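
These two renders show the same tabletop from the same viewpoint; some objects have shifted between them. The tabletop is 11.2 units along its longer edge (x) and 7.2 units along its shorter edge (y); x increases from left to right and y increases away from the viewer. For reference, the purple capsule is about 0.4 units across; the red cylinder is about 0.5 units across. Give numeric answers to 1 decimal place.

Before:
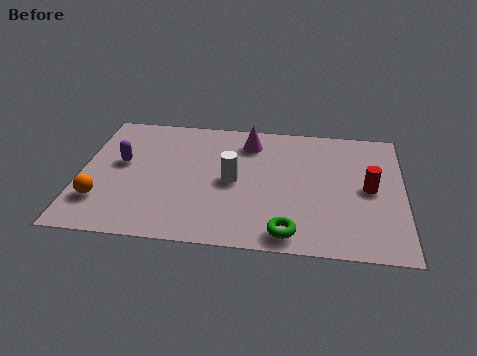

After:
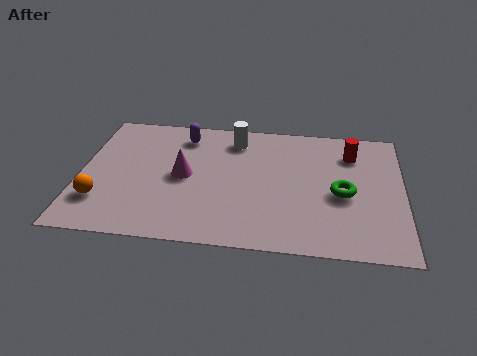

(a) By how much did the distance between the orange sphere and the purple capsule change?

+2.5

The distance was about 2.3 in the first image and 4.8 in the second, so they moved 2.5 units further apart.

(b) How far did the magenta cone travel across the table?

3.1

The magenta cone was near (5.8, 5.8) before and (3.6, 3.6) after, so it travelled √(2.2² + 2.2²) ≈ 3.1 units.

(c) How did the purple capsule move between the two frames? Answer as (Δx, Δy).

(2.1, 1.8)

From the two frames, the purple capsule sits at roughly (1.4, 4.1) before and (3.5, 5.9) after.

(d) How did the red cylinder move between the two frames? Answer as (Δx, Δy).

(-0.6, 1.9)

The red cylinder was at about (10.0, 3.6) and moved to about (9.4, 5.5).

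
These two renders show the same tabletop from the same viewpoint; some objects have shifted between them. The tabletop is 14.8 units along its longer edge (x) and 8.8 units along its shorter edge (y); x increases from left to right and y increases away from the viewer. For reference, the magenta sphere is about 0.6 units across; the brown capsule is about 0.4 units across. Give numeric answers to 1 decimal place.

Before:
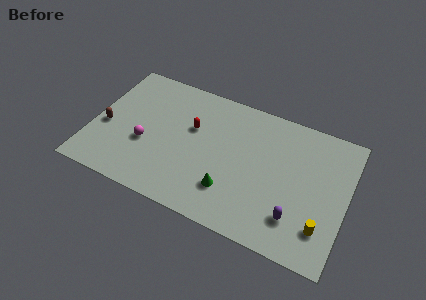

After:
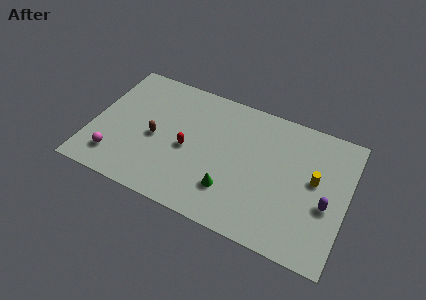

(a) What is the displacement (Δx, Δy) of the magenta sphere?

(-1.6, -1.6)

From the two frames, the magenta sphere sits at roughly (3.2, 3.4) before and (1.6, 1.8) after.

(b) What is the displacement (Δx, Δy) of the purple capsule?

(1.6, 1.5)

The purple capsule was at about (12.1, 2.1) and moved to about (13.7, 3.6).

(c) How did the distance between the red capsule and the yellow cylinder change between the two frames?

-1.2

The distance was about 8.6 in the first image and 7.4 in the second, so they moved 1.2 units closer together.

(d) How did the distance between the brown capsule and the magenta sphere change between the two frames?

+0.6

The distance was about 2.4 in the first image and 3.0 in the second, so they moved 0.6 units further apart.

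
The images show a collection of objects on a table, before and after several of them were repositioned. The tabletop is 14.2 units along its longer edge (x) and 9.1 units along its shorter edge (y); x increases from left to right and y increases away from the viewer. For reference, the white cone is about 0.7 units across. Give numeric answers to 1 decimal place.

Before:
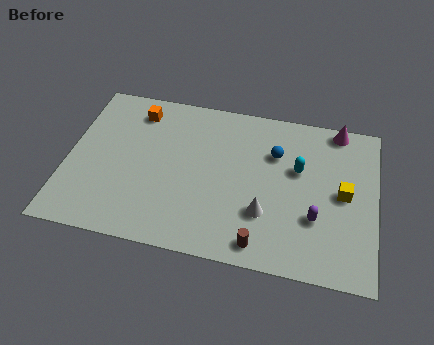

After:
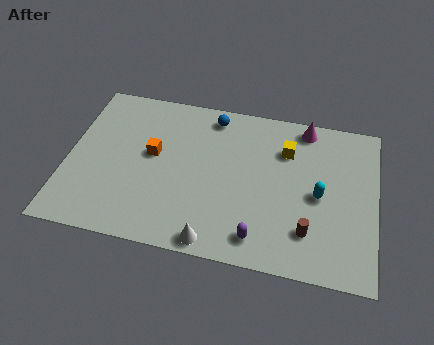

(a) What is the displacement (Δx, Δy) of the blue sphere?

(-3.0, 1.6)

The blue sphere was at about (9.5, 6.3) and moved to about (6.5, 7.9).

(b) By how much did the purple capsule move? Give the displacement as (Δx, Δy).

(-2.5, -1.6)

The purple capsule was at about (11.5, 3.0) and moved to about (9.0, 1.4).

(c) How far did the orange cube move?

2.6

The orange cube moved from about (3.0, 7.5) to (3.9, 5.1), a distance of √(0.9² + 2.4²) ≈ 2.6.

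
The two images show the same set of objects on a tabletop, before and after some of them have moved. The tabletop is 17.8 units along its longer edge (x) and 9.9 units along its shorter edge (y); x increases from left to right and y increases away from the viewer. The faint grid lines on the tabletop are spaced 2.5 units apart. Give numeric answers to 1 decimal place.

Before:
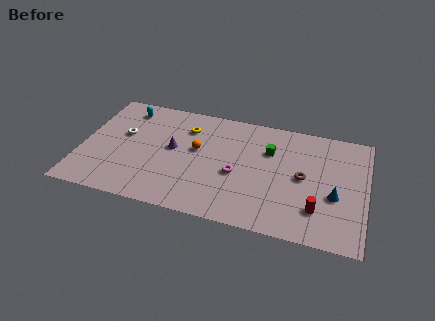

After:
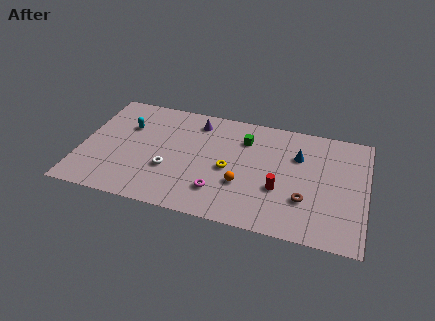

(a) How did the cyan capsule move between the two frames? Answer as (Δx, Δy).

(0.2, -1.6)

The cyan capsule started near (2.5, 8.3) and ended near (2.7, 6.7).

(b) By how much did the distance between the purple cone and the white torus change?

+1.7

The distance was about 3.2 in the first image and 4.9 in the second, so they moved 1.7 units further apart.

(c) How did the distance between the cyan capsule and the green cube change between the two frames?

-1.9

The distance was about 9.3 in the first image and 7.4 in the second, so they moved 1.9 units closer together.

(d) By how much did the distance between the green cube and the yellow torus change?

-2.3

Before: roughly 5.3 units apart; after: 3.0. That's 2.3 units closer together.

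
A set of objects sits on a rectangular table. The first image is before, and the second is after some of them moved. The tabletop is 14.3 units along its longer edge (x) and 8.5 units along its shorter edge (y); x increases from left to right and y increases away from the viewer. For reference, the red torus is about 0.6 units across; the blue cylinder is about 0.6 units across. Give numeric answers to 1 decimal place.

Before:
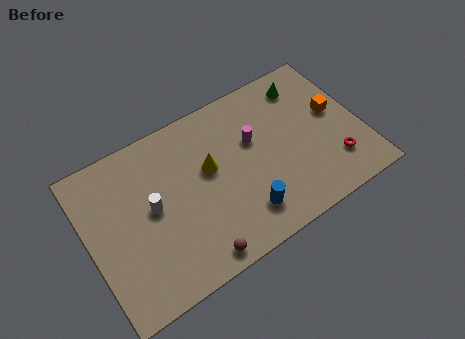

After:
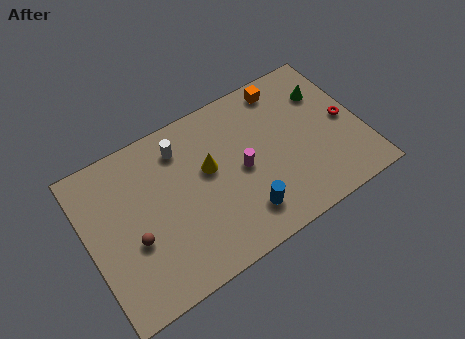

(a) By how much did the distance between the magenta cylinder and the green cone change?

+1.7

Before: roughly 3.5 units apart; after: 5.2. That's 1.7 units further apart.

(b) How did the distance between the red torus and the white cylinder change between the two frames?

-0.9

The distance was about 9.6 in the first image and 8.7 in the second, so they moved 0.9 units closer together.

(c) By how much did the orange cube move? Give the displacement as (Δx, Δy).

(-2.3, 2.6)

From the two frames, the orange cube sits at roughly (13.1, 4.8) before and (10.8, 7.4) after.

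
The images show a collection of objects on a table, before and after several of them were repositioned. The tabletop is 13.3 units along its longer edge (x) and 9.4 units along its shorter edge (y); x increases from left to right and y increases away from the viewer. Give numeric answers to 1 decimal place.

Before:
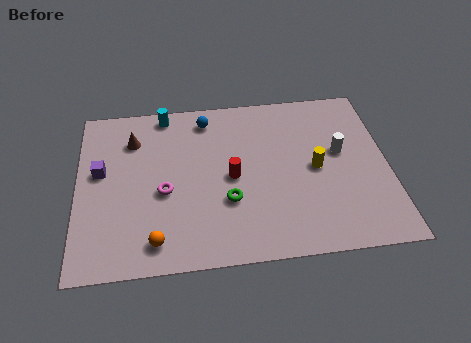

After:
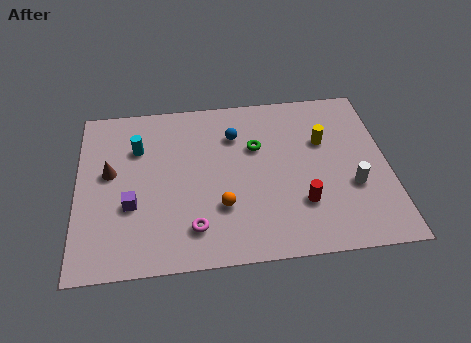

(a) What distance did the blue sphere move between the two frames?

1.6

From (5.6, 8.0) to (6.8, 6.9), the blue sphere covered √(1.2² + 1.1²) ≈ 1.6 units.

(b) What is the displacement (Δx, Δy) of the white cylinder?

(0.4, -2.0)

The white cylinder was at about (11.3, 5.4) and moved to about (11.7, 3.4).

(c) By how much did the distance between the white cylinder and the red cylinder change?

-2.5

Before: roughly 4.8 units apart; after: 2.3. That's 2.5 units closer together.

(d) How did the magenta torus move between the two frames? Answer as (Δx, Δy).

(1.2, -2.1)

From the two frames, the magenta torus sits at roughly (3.7, 4.0) before and (4.9, 1.9) after.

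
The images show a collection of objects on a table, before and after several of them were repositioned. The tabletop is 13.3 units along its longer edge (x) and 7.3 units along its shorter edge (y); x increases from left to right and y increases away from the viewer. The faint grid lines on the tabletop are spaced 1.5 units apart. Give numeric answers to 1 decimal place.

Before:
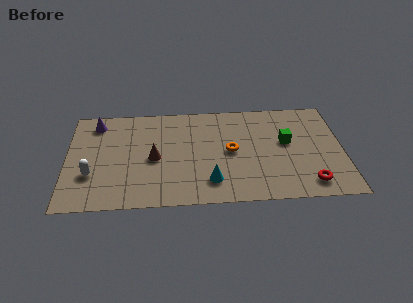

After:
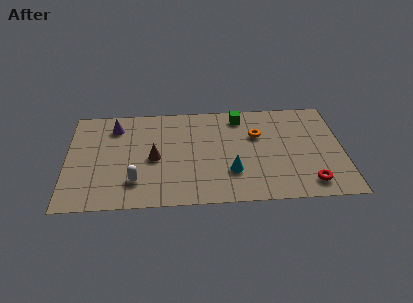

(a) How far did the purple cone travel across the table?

0.9

The purple cone was near (1.4, 6.1) before and (2.3, 5.8) after, so it travelled √(0.9² + 0.3²) ≈ 0.9 units.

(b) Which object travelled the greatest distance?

the green cube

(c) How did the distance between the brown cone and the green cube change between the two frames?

-1.4

Before: roughly 6.4 units apart; after: 5.0. That's 1.4 units closer together.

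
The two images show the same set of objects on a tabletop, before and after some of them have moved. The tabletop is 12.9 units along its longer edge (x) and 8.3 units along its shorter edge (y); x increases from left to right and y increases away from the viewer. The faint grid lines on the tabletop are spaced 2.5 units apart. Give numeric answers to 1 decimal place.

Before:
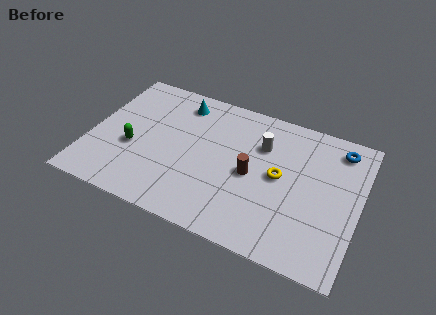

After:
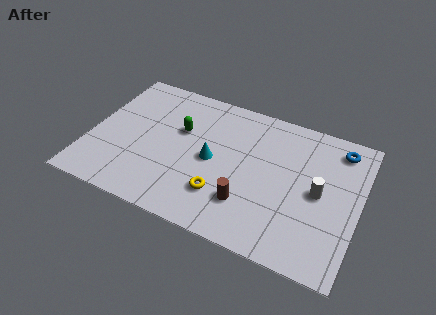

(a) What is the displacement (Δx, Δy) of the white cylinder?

(2.9, -1.7)

From the two frames, the white cylinder sits at roughly (8.1, 5.8) before and (11.0, 4.1) after.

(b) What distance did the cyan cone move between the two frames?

3.5

The cyan cone moved from about (4.0, 6.9) to (5.9, 4.0), a distance of √(1.9² + 2.9²) ≈ 3.5.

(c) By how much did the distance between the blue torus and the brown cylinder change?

+1.2

The distance was about 5.0 in the first image and 6.2 in the second, so they moved 1.2 units further apart.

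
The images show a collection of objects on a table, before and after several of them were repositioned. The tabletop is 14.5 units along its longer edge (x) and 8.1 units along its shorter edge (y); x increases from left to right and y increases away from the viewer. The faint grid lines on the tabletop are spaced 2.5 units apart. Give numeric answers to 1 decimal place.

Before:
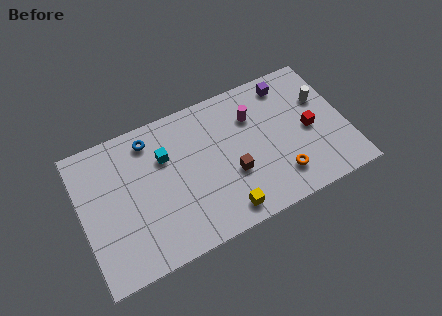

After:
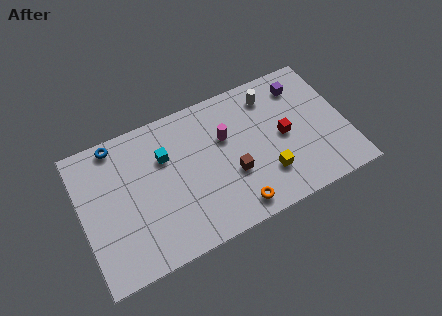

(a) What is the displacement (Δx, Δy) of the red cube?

(-1.4, 0.2)

The red cube was at about (12.5, 3.8) and moved to about (11.1, 4.0).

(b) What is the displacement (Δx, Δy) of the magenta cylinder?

(-1.6, -0.6)

The magenta cylinder was at about (9.6, 5.8) and moved to about (8.0, 5.2).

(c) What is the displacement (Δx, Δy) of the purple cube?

(0.7, -0.4)

From the two frames, the purple cube sits at roughly (11.7, 6.9) before and (12.4, 6.5) after.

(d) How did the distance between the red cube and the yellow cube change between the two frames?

-3.6

They were about 5.8 units apart before and 2.2 after — 3.6 units closer together.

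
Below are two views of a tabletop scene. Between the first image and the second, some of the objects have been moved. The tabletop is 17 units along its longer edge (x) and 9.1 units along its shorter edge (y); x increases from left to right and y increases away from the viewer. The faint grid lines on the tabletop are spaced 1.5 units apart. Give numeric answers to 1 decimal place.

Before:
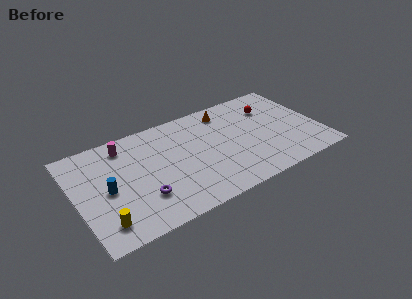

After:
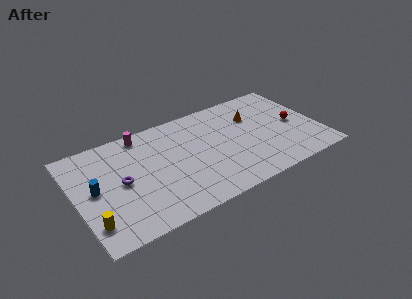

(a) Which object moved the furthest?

the red sphere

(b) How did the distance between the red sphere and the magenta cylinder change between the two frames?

+0.7

They were about 10.3 units apart before and 11.0 after — 0.7 units further apart.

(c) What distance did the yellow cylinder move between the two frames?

0.8

The yellow cylinder was near (1.5, 1.7) before and (0.8, 2.0) after, so it travelled √(0.7² + 0.3²) ≈ 0.8 units.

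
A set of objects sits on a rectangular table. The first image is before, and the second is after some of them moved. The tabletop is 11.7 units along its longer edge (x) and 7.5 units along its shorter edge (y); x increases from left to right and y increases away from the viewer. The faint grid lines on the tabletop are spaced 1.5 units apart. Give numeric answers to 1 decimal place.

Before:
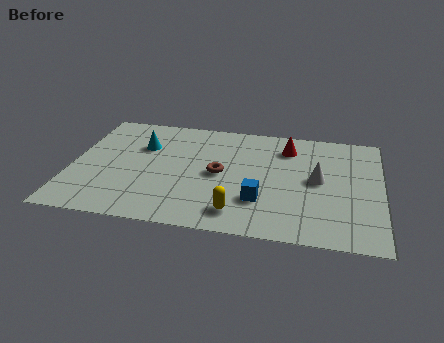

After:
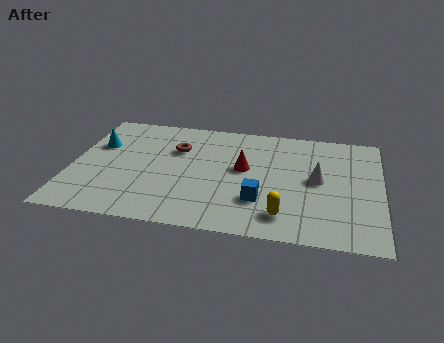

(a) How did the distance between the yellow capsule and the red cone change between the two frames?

-1.7

The distance was about 4.9 in the first image and 3.2 in the second, so they moved 1.7 units closer together.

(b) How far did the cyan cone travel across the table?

1.7

The cyan cone was near (2.6, 5.1) before and (0.9, 4.9) after, so it travelled √(1.7² + 0.2²) ≈ 1.7 units.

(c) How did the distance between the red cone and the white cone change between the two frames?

+0.5

Before: roughly 2.3 units apart; after: 2.8. That's 0.5 units further apart.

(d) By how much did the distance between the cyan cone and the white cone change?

+1.7

They were about 6.8 units apart before and 8.5 after — 1.7 units further apart.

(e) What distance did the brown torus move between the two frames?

2.2

The brown torus moved from about (5.6, 3.7) to (3.9, 5.1), a distance of √(1.7² + 1.4²) ≈ 2.2.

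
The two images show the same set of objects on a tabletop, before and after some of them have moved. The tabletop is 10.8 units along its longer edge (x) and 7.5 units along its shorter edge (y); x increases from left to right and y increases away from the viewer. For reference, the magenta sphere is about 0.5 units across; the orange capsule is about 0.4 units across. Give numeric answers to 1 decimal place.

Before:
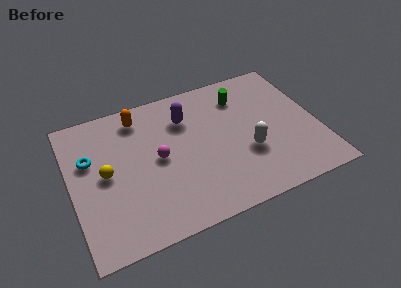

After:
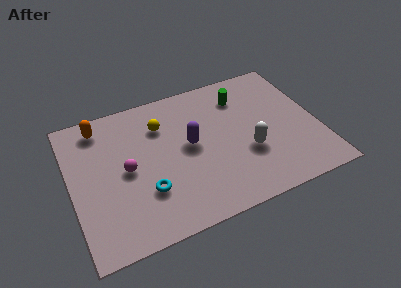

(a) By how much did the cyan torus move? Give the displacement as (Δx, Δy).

(2.2, -2.5)

The cyan torus started near (0.9, 4.8) and ended near (3.1, 2.3).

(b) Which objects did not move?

the white capsule and the green cylinder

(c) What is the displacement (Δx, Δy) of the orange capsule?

(-1.7, 0.1)

From the two frames, the orange capsule sits at roughly (3.2, 6.3) before and (1.5, 6.4) after.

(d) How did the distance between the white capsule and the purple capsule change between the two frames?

-1.0

They were about 3.7 units apart before and 2.7 after — 1.0 units closer together.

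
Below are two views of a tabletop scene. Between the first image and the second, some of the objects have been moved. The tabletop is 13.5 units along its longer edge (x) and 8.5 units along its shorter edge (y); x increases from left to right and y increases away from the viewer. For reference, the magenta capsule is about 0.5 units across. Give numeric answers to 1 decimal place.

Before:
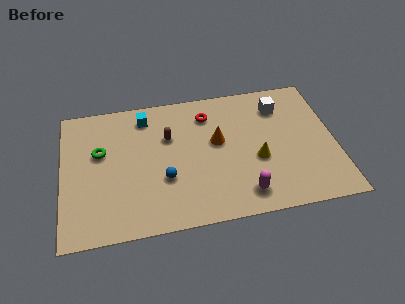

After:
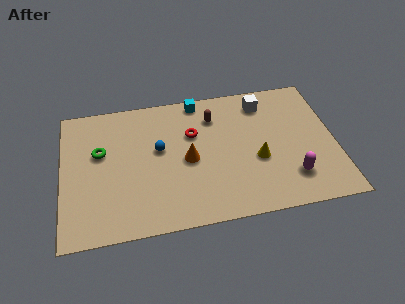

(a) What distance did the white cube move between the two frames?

0.9

The white cube moved from about (10.9, 6.6) to (10.1, 7.0), a distance of √(0.8² + 0.4²) ≈ 0.9.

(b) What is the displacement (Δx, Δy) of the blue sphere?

(-0.2, 1.9)

From the two frames, the blue sphere sits at roughly (5.0, 3.0) before and (4.8, 4.9) after.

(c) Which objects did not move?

the green torus and the yellow cone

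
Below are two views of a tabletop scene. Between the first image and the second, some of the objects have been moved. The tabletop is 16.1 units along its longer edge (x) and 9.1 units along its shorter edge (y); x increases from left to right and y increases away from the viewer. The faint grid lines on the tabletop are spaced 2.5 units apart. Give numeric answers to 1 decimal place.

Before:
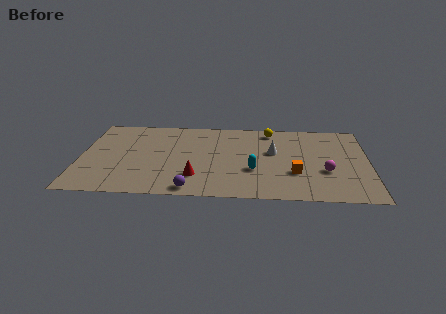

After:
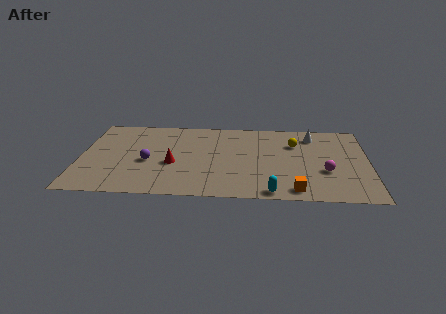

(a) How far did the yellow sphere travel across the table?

2.1

From (10.6, 7.9) to (12.0, 6.4), the yellow sphere covered √(1.4² + 1.5²) ≈ 2.1 units.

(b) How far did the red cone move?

1.9

The red cone was near (6.5, 2.3) before and (5.2, 3.7) after, so it travelled √(1.3² + 1.4²) ≈ 1.9 units.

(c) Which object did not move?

the magenta sphere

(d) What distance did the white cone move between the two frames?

3.0

The white cone was near (10.8, 5.4) before and (13.0, 7.4) after, so it travelled √(2.2² + 2.0²) ≈ 3.0 units.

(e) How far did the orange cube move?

1.9

The orange cube was near (12.0, 3.0) before and (12.0, 1.1) after, so it travelled √(0.0² + 1.9²) ≈ 1.9 units.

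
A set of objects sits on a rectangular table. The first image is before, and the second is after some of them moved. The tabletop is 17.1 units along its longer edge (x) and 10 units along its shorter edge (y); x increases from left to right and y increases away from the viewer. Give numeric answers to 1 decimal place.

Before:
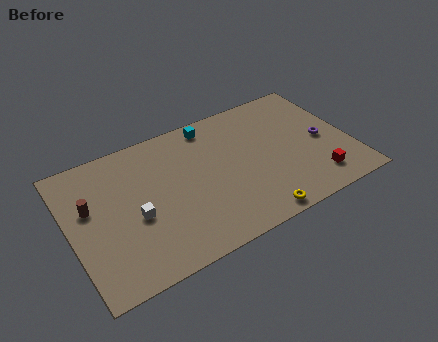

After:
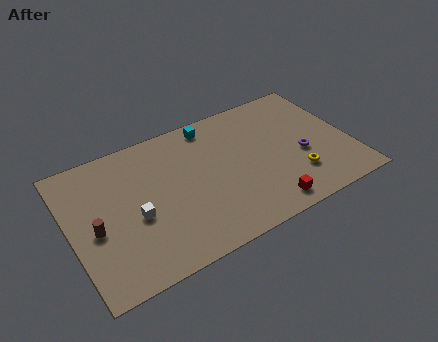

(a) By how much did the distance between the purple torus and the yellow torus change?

-4.7

They were about 6.2 units apart before and 1.5 after — 4.7 units closer together.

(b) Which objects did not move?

the white cube and the cyan cube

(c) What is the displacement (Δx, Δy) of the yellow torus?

(2.9, 1.8)

From the two frames, the yellow torus sits at roughly (10.6, 0.9) before and (13.5, 2.7) after.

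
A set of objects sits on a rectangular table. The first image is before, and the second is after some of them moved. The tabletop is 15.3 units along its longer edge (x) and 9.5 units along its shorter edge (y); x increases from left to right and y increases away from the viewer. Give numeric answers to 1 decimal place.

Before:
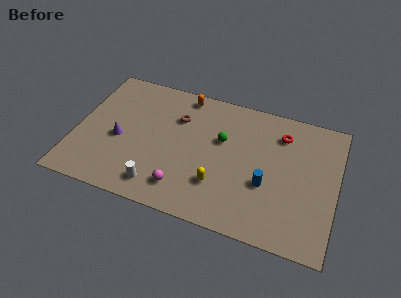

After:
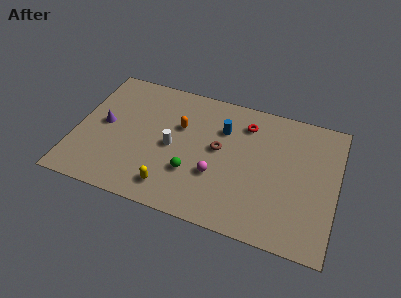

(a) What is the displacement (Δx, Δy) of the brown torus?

(2.6, -1.5)

The brown torus started near (5.8, 6.7) and ended near (8.4, 5.2).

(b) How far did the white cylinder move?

3.0

The white cylinder moved from about (5.2, 1.5) to (5.7, 4.5), a distance of √(0.5² + 3.0²) ≈ 3.0.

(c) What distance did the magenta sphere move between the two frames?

2.3

From (6.6, 1.8) to (8.4, 3.3), the magenta sphere covered √(1.8² + 1.5²) ≈ 2.3 units.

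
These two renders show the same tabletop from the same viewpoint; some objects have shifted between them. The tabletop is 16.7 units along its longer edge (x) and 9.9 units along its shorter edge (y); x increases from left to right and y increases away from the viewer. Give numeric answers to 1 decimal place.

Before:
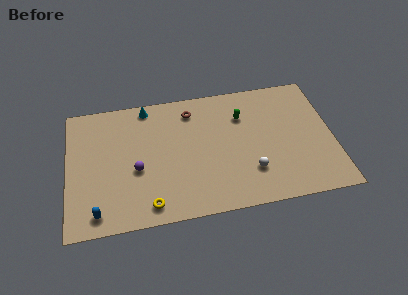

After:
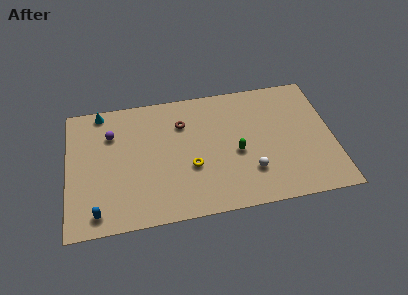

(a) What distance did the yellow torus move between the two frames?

3.6

The yellow torus moved from about (5.0, 1.3) to (7.7, 3.7), a distance of √(2.7² + 2.4²) ≈ 3.6.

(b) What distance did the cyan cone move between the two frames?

2.9

The cyan cone was near (5.1, 8.9) before and (2.2, 9.0) after, so it travelled √(2.9² + 0.1²) ≈ 2.9 units.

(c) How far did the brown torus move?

1.1

From (7.9, 8.1) to (7.3, 7.2), the brown torus covered √(0.6² + 0.9²) ≈ 1.1 units.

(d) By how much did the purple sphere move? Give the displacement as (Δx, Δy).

(-1.5, 3.0)

From the two frames, the purple sphere sits at roughly (4.3, 4.1) before and (2.8, 7.1) after.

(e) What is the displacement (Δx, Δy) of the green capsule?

(-0.5, -2.8)

The green capsule was at about (11.1, 7.1) and moved to about (10.6, 4.3).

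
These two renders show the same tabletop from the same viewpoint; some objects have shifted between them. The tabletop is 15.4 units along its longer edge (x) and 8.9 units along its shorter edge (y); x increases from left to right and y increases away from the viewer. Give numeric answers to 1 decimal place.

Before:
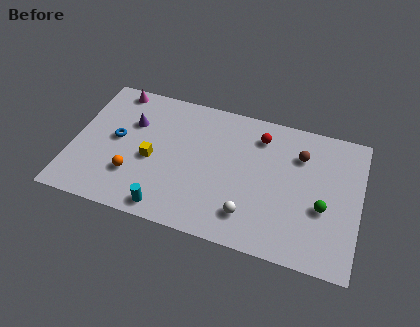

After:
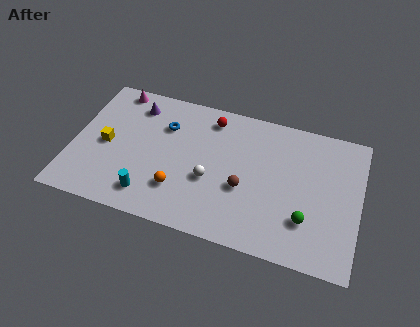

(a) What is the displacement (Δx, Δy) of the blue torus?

(2.5, 1.6)

The blue torus started near (2.3, 4.7) and ended near (4.8, 6.3).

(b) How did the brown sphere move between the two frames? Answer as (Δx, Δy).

(-2.8, -3.0)

The brown sphere was at about (12.1, 6.5) and moved to about (9.3, 3.5).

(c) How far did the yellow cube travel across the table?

2.5

From (4.3, 3.9) to (1.8, 4.2), the yellow cube covered √(2.5² + 0.3²) ≈ 2.5 units.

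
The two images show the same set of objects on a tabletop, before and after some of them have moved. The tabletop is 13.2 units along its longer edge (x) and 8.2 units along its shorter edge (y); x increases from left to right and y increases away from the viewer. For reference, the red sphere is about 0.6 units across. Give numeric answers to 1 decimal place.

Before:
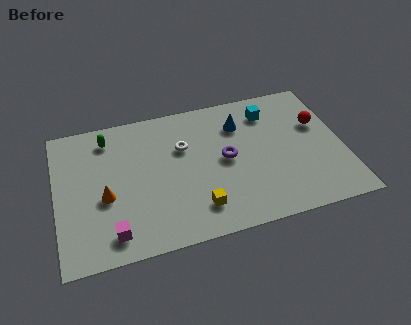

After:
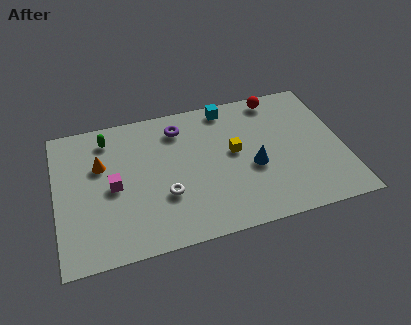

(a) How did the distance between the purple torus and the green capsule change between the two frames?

-2.6

Before: roughly 5.9 units apart; after: 3.3. That's 2.6 units closer together.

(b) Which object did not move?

the green capsule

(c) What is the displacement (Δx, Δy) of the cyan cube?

(-1.9, 0.8)

From the two frames, the cyan cube sits at roughly (10.0, 6.5) before and (8.1, 7.3) after.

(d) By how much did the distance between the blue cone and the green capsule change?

+1.2

They were about 6.1 units apart before and 7.3 after — 1.2 units further apart.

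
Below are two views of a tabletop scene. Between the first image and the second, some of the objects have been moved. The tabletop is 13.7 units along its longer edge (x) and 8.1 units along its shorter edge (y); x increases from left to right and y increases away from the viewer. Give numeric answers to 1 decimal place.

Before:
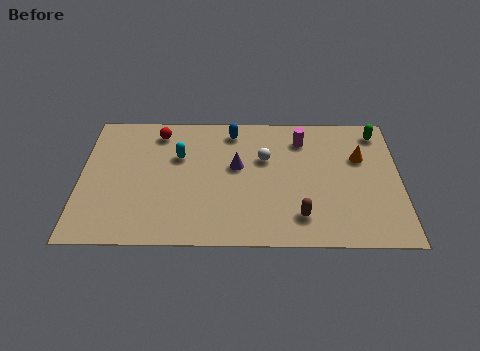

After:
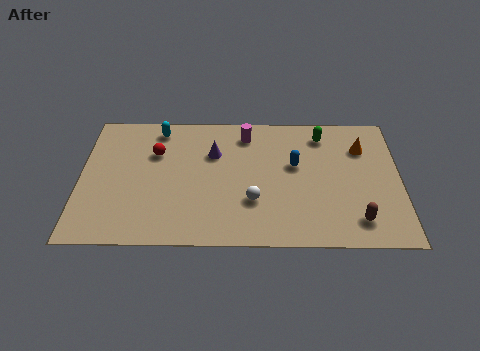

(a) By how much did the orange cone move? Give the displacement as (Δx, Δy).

(0.1, 0.6)

From the two frames, the orange cone sits at roughly (12.0, 5.3) before and (12.1, 5.9) after.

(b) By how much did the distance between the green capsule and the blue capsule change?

-4.1

Before: roughly 6.3 units apart; after: 2.2. That's 4.1 units closer together.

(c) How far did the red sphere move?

1.3

The red sphere moved from about (3.3, 6.8) to (3.2, 5.5), a distance of √(0.1² + 1.3²) ≈ 1.3.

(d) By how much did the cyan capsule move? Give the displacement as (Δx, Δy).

(-0.9, 1.7)

The cyan capsule was at about (4.2, 5.3) and moved to about (3.3, 7.0).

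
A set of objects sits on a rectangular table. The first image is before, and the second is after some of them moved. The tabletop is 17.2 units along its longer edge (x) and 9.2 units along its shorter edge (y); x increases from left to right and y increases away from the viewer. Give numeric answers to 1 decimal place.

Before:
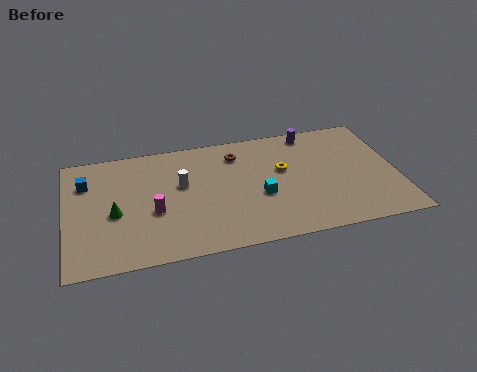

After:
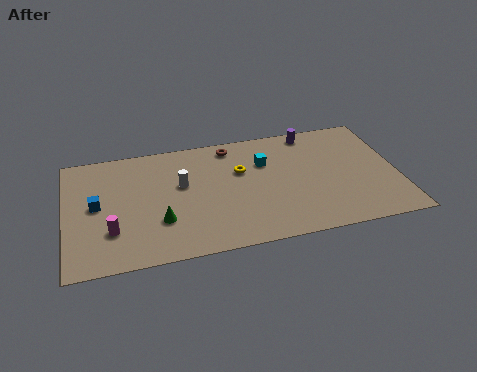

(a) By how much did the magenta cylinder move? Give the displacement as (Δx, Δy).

(-2.2, -1.0)

From the two frames, the magenta cylinder sits at roughly (4.5, 3.7) before and (2.3, 2.7) after.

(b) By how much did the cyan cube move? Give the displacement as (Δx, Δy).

(0.4, 2.6)

From the two frames, the cyan cube sits at roughly (10.0, 3.7) before and (10.4, 6.3) after.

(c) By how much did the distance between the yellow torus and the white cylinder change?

-2.2

Before: roughly 5.3 units apart; after: 3.1. That's 2.2 units closer together.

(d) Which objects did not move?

the purple cylinder and the white cylinder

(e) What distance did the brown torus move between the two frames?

0.8

The brown torus was near (9.0, 7.3) before and (8.7, 8.0) after, so it travelled √(0.3² + 0.7²) ≈ 0.8 units.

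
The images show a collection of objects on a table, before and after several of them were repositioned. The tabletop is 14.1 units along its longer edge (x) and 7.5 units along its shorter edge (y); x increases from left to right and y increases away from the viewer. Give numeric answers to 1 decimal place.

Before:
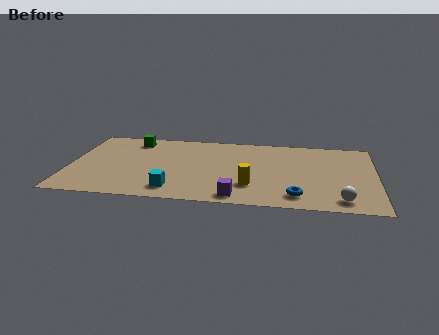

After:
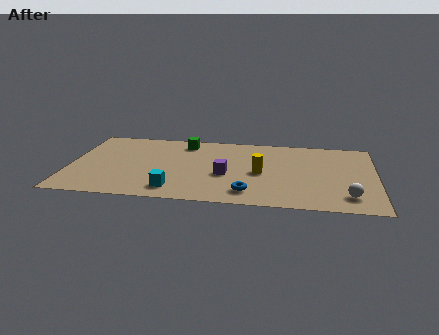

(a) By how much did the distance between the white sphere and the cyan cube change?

+0.3

The distance was about 7.6 in the first image and 7.9 in the second, so they moved 0.3 units further apart.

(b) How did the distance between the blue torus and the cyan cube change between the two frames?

-2.2

They were about 5.6 units apart before and 3.4 after — 2.2 units closer together.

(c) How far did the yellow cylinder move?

1.5

The yellow cylinder was near (8.4, 2.1) before and (8.8, 3.5) after, so it travelled √(0.4² + 1.4²) ≈ 1.5 units.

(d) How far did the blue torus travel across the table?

2.2

From (10.5, 1.3) to (8.3, 1.4), the blue torus covered √(2.2² + 0.1²) ≈ 2.2 units.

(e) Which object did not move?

the cyan cube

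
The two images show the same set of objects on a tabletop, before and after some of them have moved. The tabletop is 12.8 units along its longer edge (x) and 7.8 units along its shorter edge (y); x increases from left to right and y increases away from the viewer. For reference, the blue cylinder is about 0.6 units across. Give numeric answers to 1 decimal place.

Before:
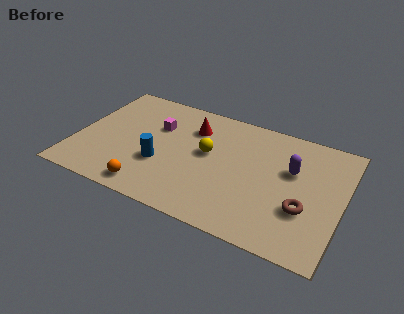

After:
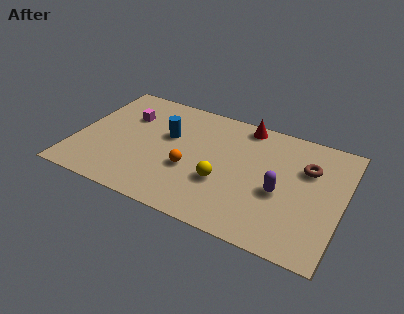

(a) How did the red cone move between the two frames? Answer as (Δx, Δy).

(2.4, 1.2)

The red cone started near (5.4, 5.8) and ended near (7.8, 7.0).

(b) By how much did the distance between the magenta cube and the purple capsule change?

+1.4

They were about 6.6 units apart before and 8.0 after — 1.4 units further apart.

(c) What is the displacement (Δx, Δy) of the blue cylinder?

(0.1, 2.0)

The blue cylinder was at about (4.2, 2.8) and moved to about (4.3, 4.8).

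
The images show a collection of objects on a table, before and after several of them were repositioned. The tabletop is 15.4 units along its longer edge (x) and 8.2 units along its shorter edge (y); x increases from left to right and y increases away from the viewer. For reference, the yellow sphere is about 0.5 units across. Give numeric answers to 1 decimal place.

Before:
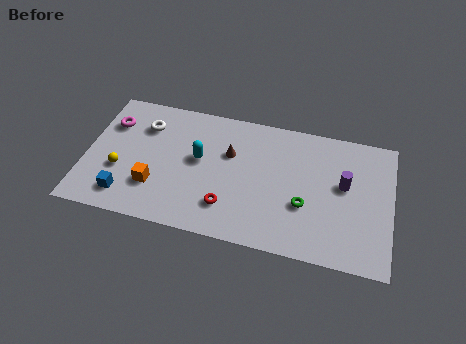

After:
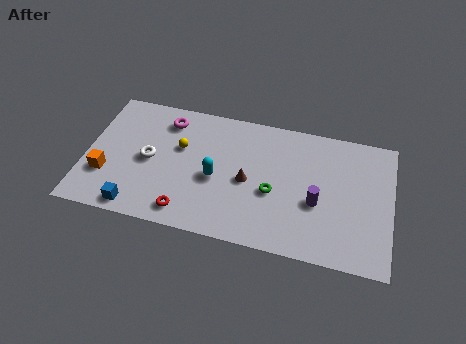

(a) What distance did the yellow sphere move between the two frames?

3.6

The yellow sphere was near (1.8, 3.0) before and (4.7, 5.1) after, so it travelled √(2.9² + 2.1²) ≈ 3.6 units.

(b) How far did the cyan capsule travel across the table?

1.3

The cyan capsule was near (5.7, 4.6) before and (6.6, 3.6) after, so it travelled √(0.9² + 1.0²) ≈ 1.3 units.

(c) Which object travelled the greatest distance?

the yellow sphere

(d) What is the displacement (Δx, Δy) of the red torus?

(-2.0, -0.8)

From the two frames, the red torus sits at roughly (7.3, 2.0) before and (5.3, 1.2) after.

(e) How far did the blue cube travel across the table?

0.8

The blue cube moved from about (2.2, 1.5) to (2.8, 0.9), a distance of √(0.6² + 0.6²) ≈ 0.8.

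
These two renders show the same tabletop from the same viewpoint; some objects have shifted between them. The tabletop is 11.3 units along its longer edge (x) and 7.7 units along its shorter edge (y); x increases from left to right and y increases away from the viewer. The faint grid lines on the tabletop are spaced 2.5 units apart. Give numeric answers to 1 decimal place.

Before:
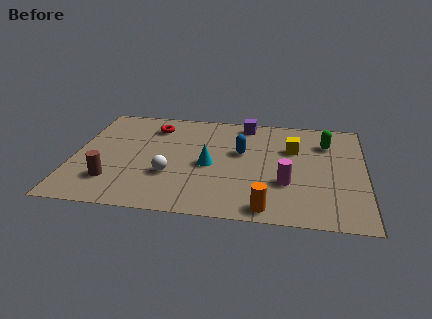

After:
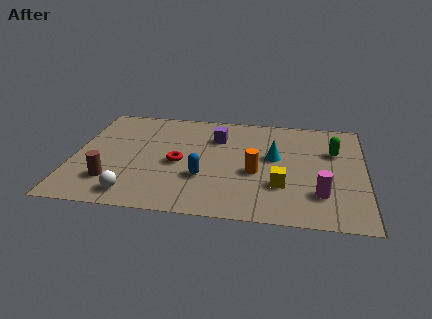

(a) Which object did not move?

the brown cylinder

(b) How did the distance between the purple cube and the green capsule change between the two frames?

+1.2

They were about 3.4 units apart before and 4.6 after — 1.2 units further apart.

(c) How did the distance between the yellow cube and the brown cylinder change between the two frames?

-1.1

They were about 7.6 units apart before and 6.5 after — 1.1 units closer together.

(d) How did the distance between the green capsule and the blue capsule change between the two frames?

+2.1

Before: roughly 3.5 units apart; after: 5.6. That's 2.1 units further apart.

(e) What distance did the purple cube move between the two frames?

1.6

The purple cube moved from about (6.6, 6.8) to (5.5, 5.6), a distance of √(1.1² + 1.2²) ≈ 1.6.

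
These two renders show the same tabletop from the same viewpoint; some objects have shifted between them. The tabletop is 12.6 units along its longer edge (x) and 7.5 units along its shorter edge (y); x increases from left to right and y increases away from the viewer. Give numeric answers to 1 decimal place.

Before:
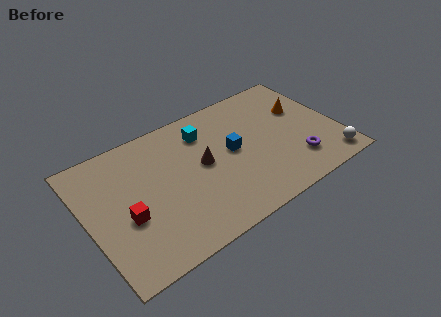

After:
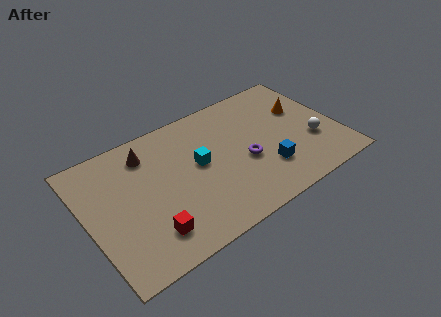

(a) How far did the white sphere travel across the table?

1.7

The white sphere was near (11.8, 1.0) before and (11.2, 2.6) after, so it travelled √(0.6² + 1.6²) ≈ 1.7 units.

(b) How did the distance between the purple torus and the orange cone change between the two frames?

+0.6

Before: roughly 3.1 units apart; after: 3.7. That's 0.6 units further apart.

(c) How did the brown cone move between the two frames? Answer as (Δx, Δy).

(-2.5, 2.0)

The brown cone was at about (5.8, 4.0) and moved to about (3.3, 6.0).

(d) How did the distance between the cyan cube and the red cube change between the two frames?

-1.4

Before: roughly 5.2 units apart; after: 3.8. That's 1.4 units closer together.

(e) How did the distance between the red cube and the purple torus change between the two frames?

-3.2

Before: roughly 8.5 units apart; after: 5.3. That's 3.2 units closer together.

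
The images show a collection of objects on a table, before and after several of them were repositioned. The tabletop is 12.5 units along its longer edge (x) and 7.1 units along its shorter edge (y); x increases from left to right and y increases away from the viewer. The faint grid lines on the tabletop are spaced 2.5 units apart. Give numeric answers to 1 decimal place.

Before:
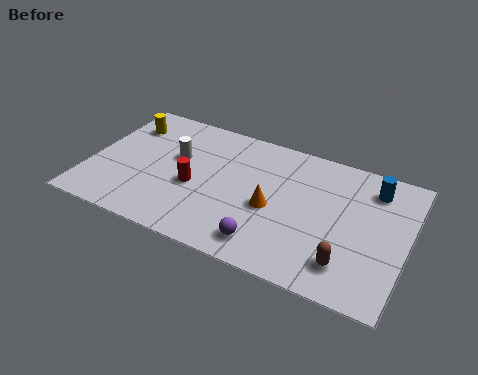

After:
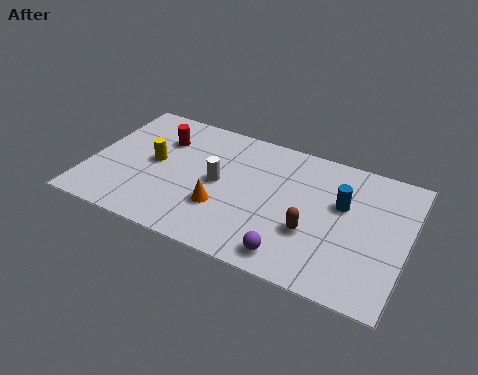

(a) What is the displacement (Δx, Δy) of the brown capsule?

(-1.5, 1.0)

The brown capsule was at about (10.4, 1.5) and moved to about (8.9, 2.5).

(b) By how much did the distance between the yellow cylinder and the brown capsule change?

-3.6

Before: roughly 10.1 units apart; after: 6.5. That's 3.6 units closer together.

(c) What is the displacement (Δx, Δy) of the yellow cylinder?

(1.4, -1.7)

The yellow cylinder started near (1.1, 5.4) and ended near (2.5, 3.7).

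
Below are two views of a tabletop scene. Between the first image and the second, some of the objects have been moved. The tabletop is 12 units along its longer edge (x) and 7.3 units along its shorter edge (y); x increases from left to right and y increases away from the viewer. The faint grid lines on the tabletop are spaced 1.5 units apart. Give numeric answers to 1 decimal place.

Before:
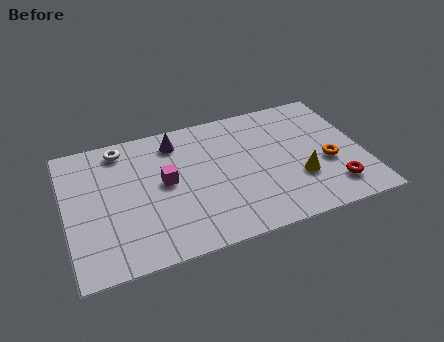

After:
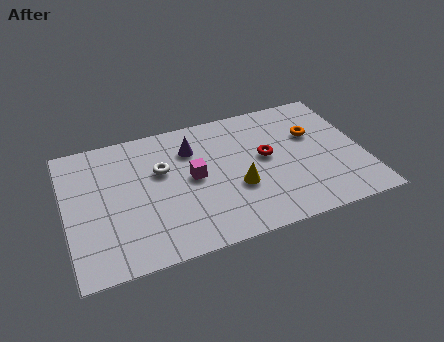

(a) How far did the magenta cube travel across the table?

1.1

The magenta cube was near (4.0, 3.9) before and (5.1, 3.8) after, so it travelled √(1.1² + 0.1²) ≈ 1.1 units.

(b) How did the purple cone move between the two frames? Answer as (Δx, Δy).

(0.6, -0.6)

From the two frames, the purple cone sits at roughly (4.6, 6.0) before and (5.2, 5.4) after.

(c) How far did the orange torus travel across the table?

1.8

The orange torus moved from about (10.5, 2.9) to (10.1, 4.7), a distance of √(0.4² + 1.8²) ≈ 1.8.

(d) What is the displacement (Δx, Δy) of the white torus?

(1.5, -1.7)

The white torus started near (2.4, 6.3) and ended near (3.9, 4.6).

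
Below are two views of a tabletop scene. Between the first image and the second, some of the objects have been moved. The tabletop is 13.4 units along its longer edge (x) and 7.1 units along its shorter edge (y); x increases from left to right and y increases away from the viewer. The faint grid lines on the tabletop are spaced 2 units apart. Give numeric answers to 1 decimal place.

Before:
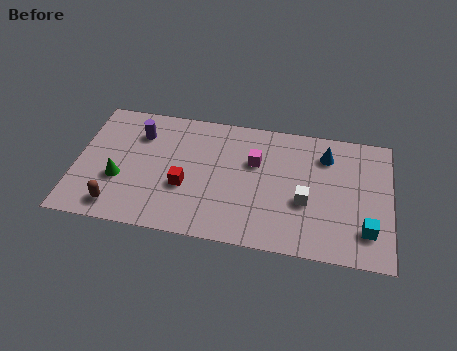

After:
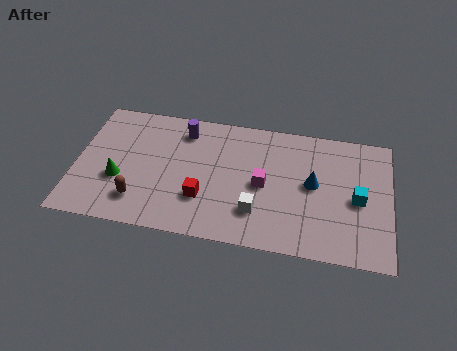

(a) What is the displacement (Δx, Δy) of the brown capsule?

(0.9, 0.5)

The brown capsule started near (1.9, 1.1) and ended near (2.8, 1.6).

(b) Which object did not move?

the green cone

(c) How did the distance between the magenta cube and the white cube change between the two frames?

-1.3

They were about 2.8 units apart before and 1.5 after — 1.3 units closer together.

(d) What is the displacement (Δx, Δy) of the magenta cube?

(0.4, -1.2)

From the two frames, the magenta cube sits at roughly (7.6, 4.6) before and (8.0, 3.4) after.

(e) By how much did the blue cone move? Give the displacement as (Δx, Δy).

(-0.5, -1.7)

From the two frames, the blue cone sits at roughly (10.6, 5.5) before and (10.1, 3.8) after.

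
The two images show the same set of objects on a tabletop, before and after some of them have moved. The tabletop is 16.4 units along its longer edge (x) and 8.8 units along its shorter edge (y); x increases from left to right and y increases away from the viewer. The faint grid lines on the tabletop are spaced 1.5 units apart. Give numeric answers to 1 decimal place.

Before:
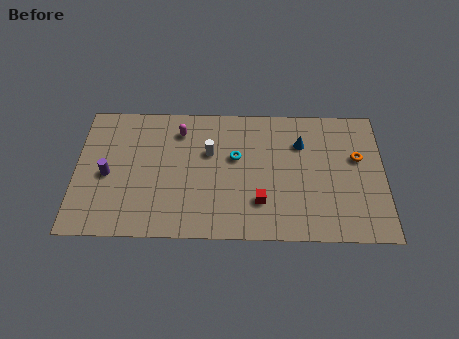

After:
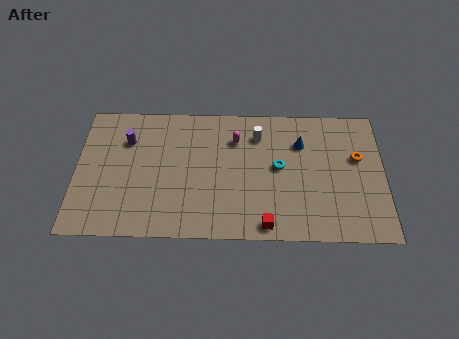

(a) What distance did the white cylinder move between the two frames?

2.9

The white cylinder was near (7.1, 5.6) before and (9.7, 6.8) after, so it travelled √(2.6² + 1.2²) ≈ 2.9 units.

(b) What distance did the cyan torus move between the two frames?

2.4

From (8.5, 5.3) to (10.8, 4.7), the cyan torus covered √(2.3² + 0.6²) ≈ 2.4 units.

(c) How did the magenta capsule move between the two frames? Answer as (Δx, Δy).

(3.0, -0.5)

The magenta capsule started near (5.5, 7.0) and ended near (8.5, 6.5).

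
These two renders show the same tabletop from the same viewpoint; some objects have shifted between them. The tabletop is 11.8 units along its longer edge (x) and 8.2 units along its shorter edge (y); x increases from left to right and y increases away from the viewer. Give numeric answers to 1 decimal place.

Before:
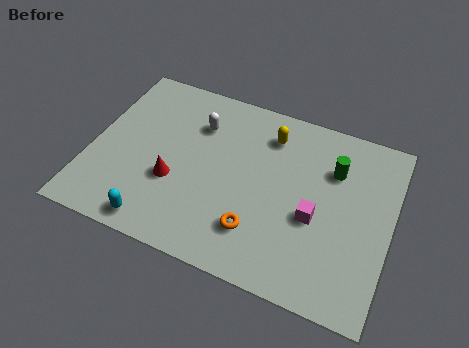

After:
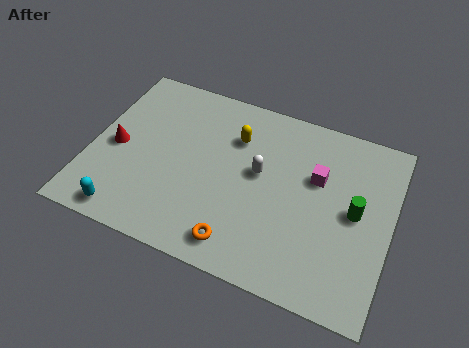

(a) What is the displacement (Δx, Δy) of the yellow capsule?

(-1.3, -0.6)

The yellow capsule started near (6.8, 6.5) and ended near (5.5, 5.9).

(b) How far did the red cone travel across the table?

2.5

From (3.4, 3.0) to (1.0, 3.8), the red cone covered √(2.4² + 0.8²) ≈ 2.5 units.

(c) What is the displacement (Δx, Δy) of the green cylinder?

(1.0, -1.6)

The green cylinder was at about (9.4, 5.8) and moved to about (10.4, 4.2).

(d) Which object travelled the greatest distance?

the white capsule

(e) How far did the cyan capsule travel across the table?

1.2

The cyan capsule was near (3.0, 0.9) before and (1.8, 0.9) after, so it travelled √(1.2² + 0.0²) ≈ 1.2 units.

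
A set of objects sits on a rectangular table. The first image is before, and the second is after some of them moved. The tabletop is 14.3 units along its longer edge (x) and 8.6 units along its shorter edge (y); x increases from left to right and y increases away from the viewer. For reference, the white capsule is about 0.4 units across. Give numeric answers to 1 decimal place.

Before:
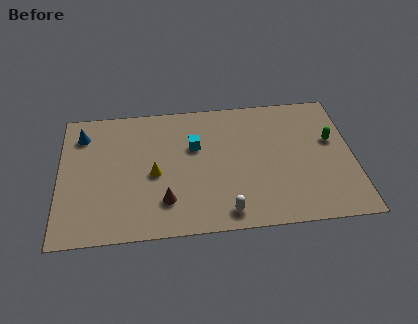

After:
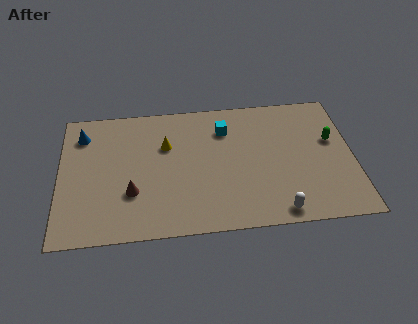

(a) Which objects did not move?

the green capsule and the blue cone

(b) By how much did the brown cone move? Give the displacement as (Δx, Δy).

(-1.6, 0.7)

From the two frames, the brown cone sits at roughly (5.1, 2.1) before and (3.5, 2.8) after.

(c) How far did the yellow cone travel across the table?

1.9

The yellow cone was near (4.6, 3.9) before and (5.2, 5.7) after, so it travelled √(0.6² + 1.8²) ≈ 1.9 units.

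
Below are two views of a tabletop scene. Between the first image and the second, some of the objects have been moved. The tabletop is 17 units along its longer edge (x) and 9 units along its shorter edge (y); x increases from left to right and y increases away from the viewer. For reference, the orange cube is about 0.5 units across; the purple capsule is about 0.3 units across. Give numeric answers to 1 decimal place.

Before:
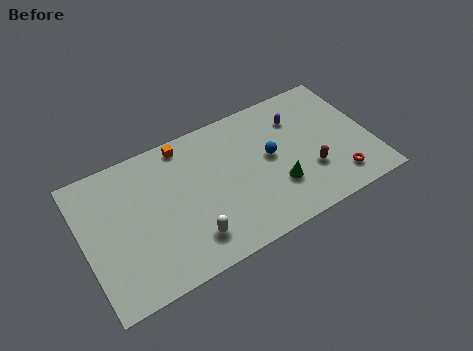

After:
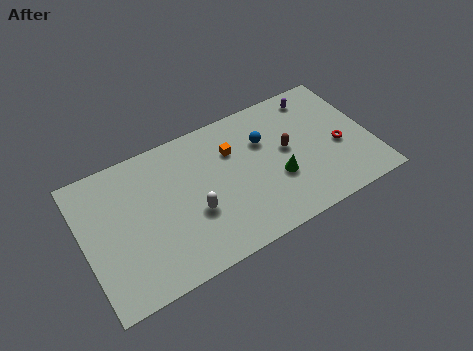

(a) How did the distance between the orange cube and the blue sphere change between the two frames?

-3.8

They were about 5.7 units apart before and 1.9 after — 3.8 units closer together.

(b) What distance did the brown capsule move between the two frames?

2.3

From (13.2, 2.9) to (12.1, 4.9), the brown capsule covered √(1.1² + 2.0²) ≈ 2.3 units.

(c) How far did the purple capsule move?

1.6

The purple capsule moved from about (13.0, 6.7) to (14.3, 7.7), a distance of √(1.3² + 1.0²) ≈ 1.6.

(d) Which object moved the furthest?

the orange cube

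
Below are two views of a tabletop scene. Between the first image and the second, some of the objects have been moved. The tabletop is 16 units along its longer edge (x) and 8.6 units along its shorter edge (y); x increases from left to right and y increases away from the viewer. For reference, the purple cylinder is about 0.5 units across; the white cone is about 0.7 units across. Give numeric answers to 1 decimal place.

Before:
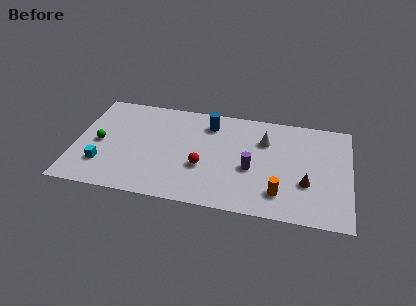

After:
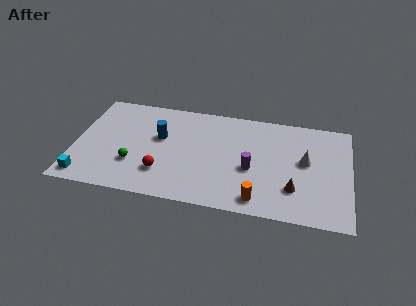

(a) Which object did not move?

the purple cylinder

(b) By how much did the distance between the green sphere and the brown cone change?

-2.8

They were about 12.1 units apart before and 9.3 after — 2.8 units closer together.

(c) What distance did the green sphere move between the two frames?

2.5

From (1.4, 4.1) to (3.5, 2.7), the green sphere covered √(2.1² + 1.4²) ≈ 2.5 units.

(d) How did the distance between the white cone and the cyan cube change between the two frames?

+3.1

The distance was about 10.0 in the first image and 13.1 in the second, so they moved 3.1 units further apart.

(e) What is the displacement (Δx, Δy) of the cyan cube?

(-0.9, -1.2)

The cyan cube started near (1.7, 2.3) and ended near (0.8, 1.1).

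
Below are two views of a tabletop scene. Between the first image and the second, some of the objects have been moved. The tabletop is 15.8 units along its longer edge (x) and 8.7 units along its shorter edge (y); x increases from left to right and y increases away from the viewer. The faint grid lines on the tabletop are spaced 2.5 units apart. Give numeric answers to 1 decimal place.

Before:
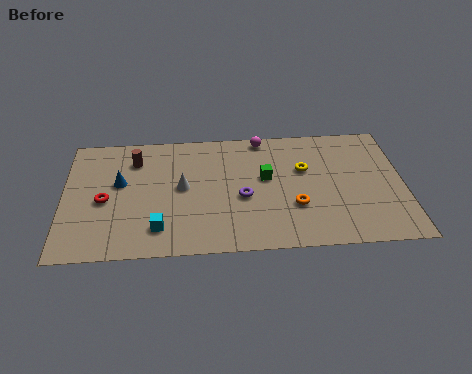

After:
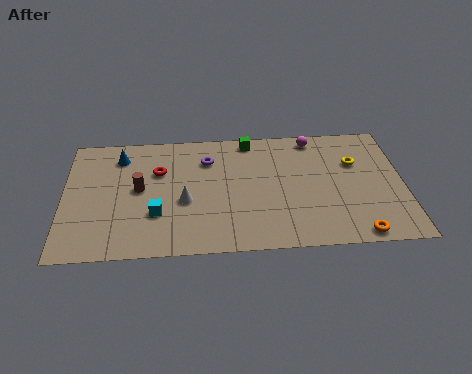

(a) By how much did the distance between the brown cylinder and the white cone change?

-0.7

The distance was about 3.0 in the first image and 2.3 in the second, so they moved 0.7 units closer together.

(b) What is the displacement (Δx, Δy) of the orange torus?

(2.8, -2.1)

The orange torus was at about (10.7, 2.9) and moved to about (13.5, 0.8).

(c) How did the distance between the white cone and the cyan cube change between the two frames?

-1.5

They were about 3.0 units apart before and 1.5 after — 1.5 units closer together.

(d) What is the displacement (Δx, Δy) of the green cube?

(-0.7, 2.8)

From the two frames, the green cube sits at roughly (9.4, 5.0) before and (8.7, 7.8) after.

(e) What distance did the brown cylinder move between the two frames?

2.1

The brown cylinder was near (3.3, 6.7) before and (3.5, 4.6) after, so it travelled √(0.2² + 2.1²) ≈ 2.1 units.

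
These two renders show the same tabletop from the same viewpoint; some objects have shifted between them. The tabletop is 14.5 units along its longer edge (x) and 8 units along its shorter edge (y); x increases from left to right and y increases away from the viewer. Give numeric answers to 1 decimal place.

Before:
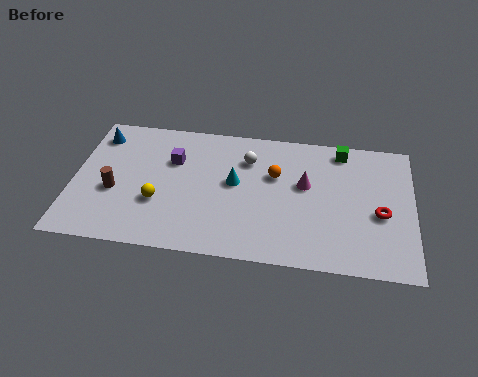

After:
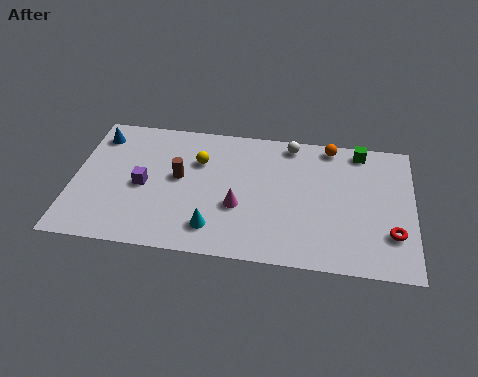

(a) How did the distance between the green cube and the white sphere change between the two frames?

-1.1

Before: roughly 4.1 units apart; after: 3.0. That's 1.1 units closer together.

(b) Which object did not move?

the blue cone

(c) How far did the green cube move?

0.8

The green cube was near (11.4, 7.0) before and (12.2, 7.1) after, so it travelled √(0.8² + 0.1²) ≈ 0.8 units.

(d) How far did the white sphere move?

2.2

The white sphere moved from about (7.4, 5.9) to (9.2, 7.1), a distance of √(1.8² + 1.2²) ≈ 2.2.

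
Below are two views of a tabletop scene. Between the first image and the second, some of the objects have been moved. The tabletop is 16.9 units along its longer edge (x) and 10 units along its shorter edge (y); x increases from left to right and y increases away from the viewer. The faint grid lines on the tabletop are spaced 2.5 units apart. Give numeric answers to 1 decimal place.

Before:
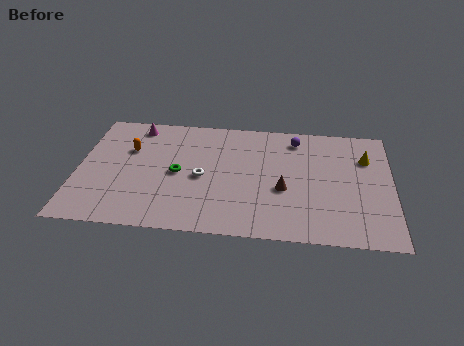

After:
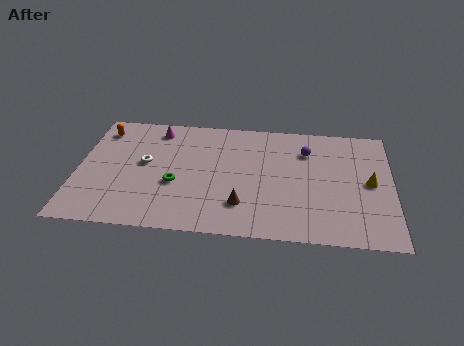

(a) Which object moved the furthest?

the white torus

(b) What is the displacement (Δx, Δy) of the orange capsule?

(-1.6, 1.6)

The orange capsule started near (2.7, 6.6) and ended near (1.1, 8.2).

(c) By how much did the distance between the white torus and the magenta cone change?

-2.5

They were about 5.5 units apart before and 3.0 after — 2.5 units closer together.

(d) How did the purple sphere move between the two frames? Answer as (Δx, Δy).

(0.6, -1.0)

The purple sphere started near (11.7, 8.4) and ended near (12.3, 7.4).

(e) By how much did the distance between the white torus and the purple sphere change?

+2.6

Before: roughly 6.3 units apart; after: 8.9. That's 2.6 units further apart.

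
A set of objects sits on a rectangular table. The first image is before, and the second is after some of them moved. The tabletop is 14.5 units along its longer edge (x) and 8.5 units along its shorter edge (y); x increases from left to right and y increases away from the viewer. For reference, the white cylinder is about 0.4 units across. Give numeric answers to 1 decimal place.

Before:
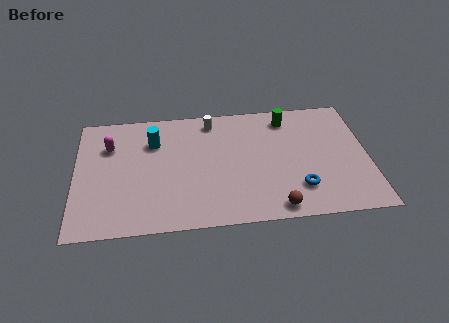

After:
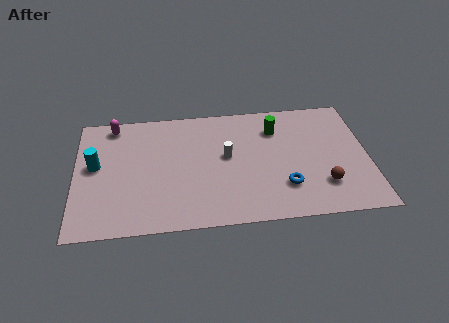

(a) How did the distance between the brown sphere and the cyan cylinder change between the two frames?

+3.6

They were about 7.9 units apart before and 11.5 after — 3.6 units further apart.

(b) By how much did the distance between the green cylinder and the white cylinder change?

-0.8

They were about 3.8 units apart before and 3.0 after — 0.8 units closer together.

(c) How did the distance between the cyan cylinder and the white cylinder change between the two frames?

+3.4

Before: roughly 3.1 units apart; after: 6.5. That's 3.4 units further apart.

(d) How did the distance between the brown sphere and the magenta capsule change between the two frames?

+2.0

Before: roughly 9.6 units apart; after: 11.6. That's 2.0 units further apart.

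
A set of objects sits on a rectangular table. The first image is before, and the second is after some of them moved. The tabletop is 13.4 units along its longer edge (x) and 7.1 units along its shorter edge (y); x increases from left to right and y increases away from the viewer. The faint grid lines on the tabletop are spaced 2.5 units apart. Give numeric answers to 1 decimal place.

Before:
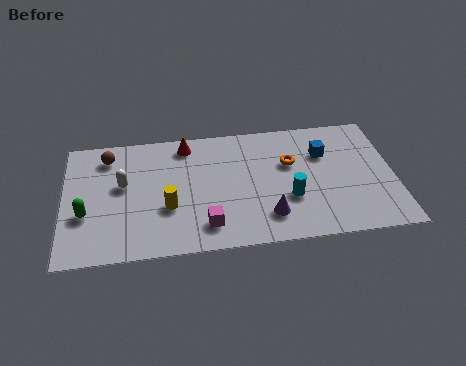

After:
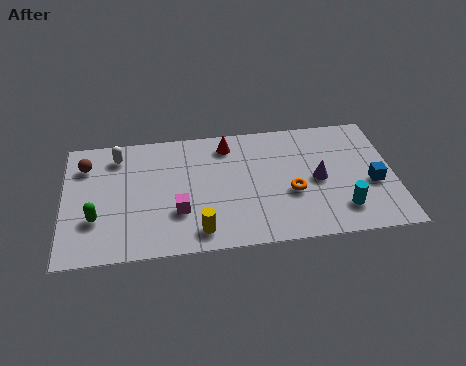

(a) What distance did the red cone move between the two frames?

1.7

The red cone was near (5.0, 6.1) before and (6.7, 5.9) after, so it travelled √(1.7² + 0.2²) ≈ 1.7 units.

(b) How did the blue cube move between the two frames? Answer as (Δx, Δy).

(1.9, -2.0)

The blue cube was at about (10.6, 4.9) and moved to about (12.5, 2.9).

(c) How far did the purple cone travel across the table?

2.8

The purple cone was near (8.2, 1.6) before and (10.3, 3.4) after, so it travelled √(2.1² + 1.8²) ≈ 2.8 units.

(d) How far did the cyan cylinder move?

2.3

The cyan cylinder was near (9.1, 2.5) before and (11.2, 1.6) after, so it travelled √(2.1² + 0.9²) ≈ 2.3 units.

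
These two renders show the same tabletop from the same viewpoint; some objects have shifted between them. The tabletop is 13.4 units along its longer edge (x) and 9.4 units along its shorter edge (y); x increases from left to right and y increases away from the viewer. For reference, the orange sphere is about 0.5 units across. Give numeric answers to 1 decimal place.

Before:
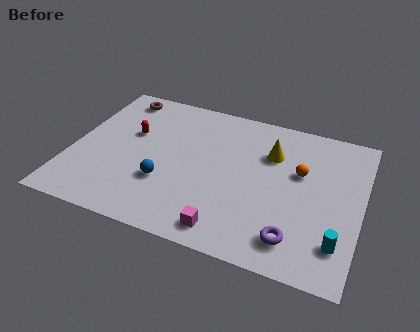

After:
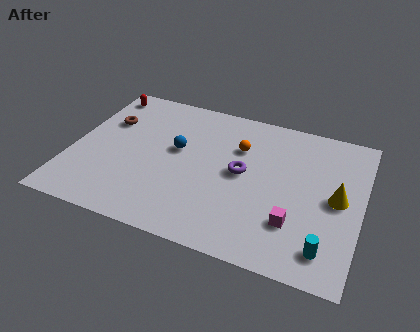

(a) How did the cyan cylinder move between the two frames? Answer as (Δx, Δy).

(-0.5, -0.5)

The cyan cylinder was at about (12.5, 2.1) and moved to about (12.0, 1.6).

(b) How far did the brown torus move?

1.9

The brown torus was near (1.7, 8.2) before and (1.4, 6.3) after, so it travelled √(0.3² + 1.9²) ≈ 1.9 units.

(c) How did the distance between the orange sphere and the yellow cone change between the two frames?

+3.4

Before: roughly 1.6 units apart; after: 5.0. That's 3.4 units further apart.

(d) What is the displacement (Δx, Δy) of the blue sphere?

(0.3, 2.3)

The blue sphere was at about (4.5, 3.1) and moved to about (4.8, 5.4).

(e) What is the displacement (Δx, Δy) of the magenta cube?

(2.9, 1.4)

The magenta cube was at about (7.6, 1.2) and moved to about (10.5, 2.6).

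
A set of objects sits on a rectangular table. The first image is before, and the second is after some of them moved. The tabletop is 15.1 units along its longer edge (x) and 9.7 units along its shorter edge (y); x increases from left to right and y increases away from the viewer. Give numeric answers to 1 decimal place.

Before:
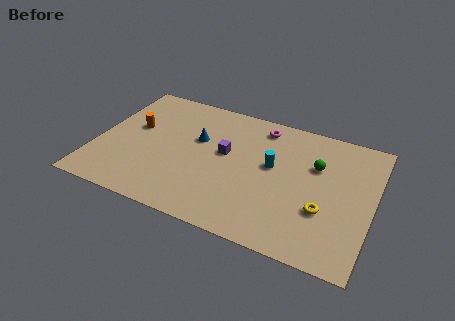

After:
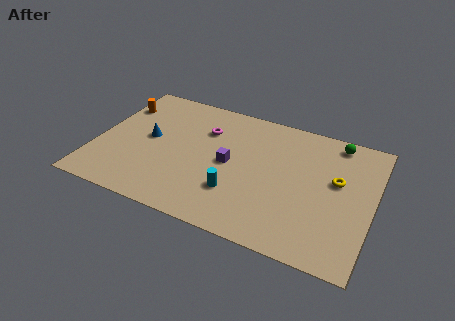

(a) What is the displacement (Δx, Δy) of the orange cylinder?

(-1.1, 1.5)

The orange cylinder started near (1.9, 5.7) and ended near (0.8, 7.2).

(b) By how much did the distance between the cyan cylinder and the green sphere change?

+5.1

Before: roughly 2.5 units apart; after: 7.6. That's 5.1 units further apart.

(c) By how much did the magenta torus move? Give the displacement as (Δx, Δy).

(-3.0, -1.4)

The magenta torus started near (8.7, 8.3) and ended near (5.7, 6.9).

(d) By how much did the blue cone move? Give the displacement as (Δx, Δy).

(-2.6, -0.9)

The blue cone started near (5.4, 6.0) and ended near (2.8, 5.1).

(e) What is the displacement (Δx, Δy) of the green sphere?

(0.9, 2.2)

From the two frames, the green sphere sits at roughly (11.9, 6.4) before and (12.8, 8.6) after.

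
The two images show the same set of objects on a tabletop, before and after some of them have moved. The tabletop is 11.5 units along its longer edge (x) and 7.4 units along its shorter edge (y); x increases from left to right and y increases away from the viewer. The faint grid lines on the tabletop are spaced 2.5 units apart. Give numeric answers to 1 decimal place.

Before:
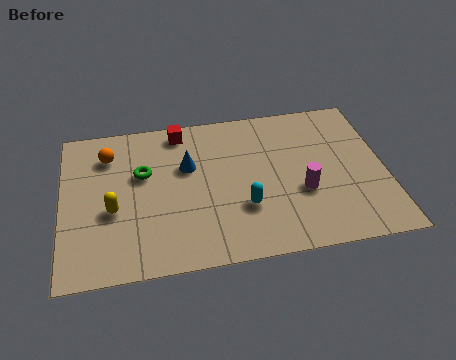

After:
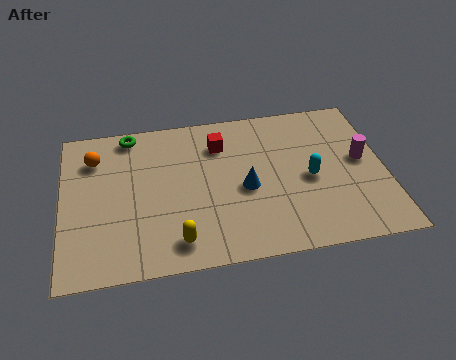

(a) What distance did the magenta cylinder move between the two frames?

2.5

The magenta cylinder was near (8.5, 2.8) before and (10.7, 4.0) after, so it travelled √(2.2² + 1.2²) ≈ 2.5 units.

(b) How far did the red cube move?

1.7

The red cube was near (4.3, 6.5) before and (5.7, 5.6) after, so it travelled √(1.4² + 0.9²) ≈ 1.7 units.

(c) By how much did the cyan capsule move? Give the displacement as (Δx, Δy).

(2.4, 1.0)

The cyan capsule was at about (6.4, 2.4) and moved to about (8.8, 3.4).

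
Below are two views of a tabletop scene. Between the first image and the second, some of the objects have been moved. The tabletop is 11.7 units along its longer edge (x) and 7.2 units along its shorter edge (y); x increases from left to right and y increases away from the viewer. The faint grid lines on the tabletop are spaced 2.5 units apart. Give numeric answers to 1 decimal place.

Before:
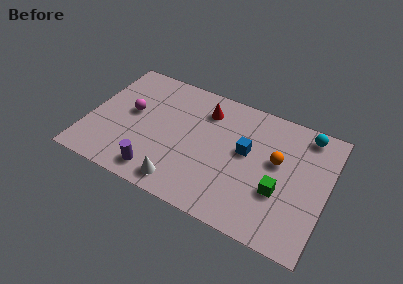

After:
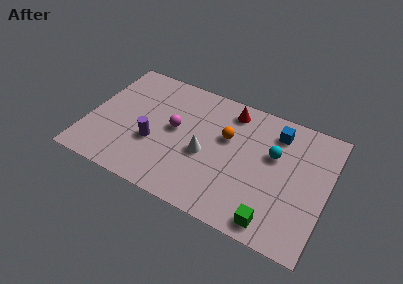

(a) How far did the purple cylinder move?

1.6

The purple cylinder was near (3.7, 1.1) before and (3.3, 2.7) after, so it travelled √(0.4² + 1.6²) ≈ 1.6 units.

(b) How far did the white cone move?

2.3

From (4.9, 1.0) to (5.8, 3.1), the white cone covered √(0.9² + 2.1²) ≈ 2.3 units.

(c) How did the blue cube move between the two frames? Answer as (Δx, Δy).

(1.3, 1.7)

The blue cube was at about (7.7, 4.1) and moved to about (9.0, 5.8).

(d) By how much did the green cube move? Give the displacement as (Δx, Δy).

(-0.1, -1.7)

From the two frames, the green cube sits at roughly (9.5, 2.6) before and (9.4, 0.9) after.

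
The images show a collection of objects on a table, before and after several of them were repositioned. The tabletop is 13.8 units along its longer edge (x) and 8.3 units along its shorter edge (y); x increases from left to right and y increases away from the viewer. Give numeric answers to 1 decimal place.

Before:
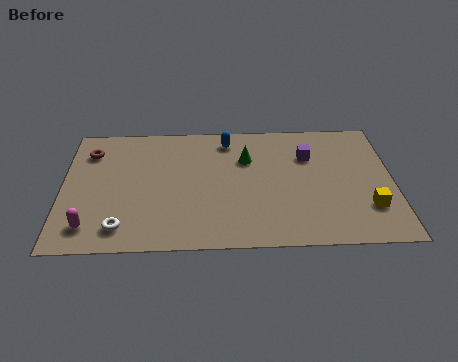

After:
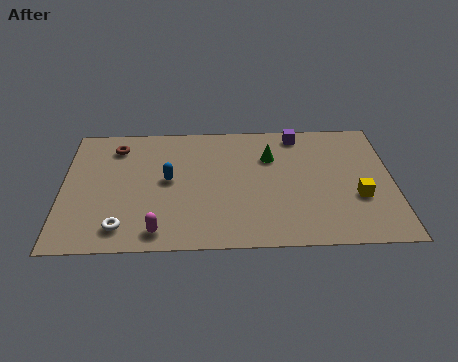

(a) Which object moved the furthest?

the blue capsule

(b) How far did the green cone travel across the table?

1.0

From (7.7, 5.7) to (8.7, 5.8), the green cone covered √(1.0² + 0.1²) ≈ 1.0 units.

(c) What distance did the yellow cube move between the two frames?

0.8

From (12.7, 2.3) to (12.3, 3.0), the yellow cube covered √(0.4² + 0.7²) ≈ 0.8 units.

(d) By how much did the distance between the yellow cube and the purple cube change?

+0.7

Before: roughly 4.2 units apart; after: 4.9. That's 0.7 units further apart.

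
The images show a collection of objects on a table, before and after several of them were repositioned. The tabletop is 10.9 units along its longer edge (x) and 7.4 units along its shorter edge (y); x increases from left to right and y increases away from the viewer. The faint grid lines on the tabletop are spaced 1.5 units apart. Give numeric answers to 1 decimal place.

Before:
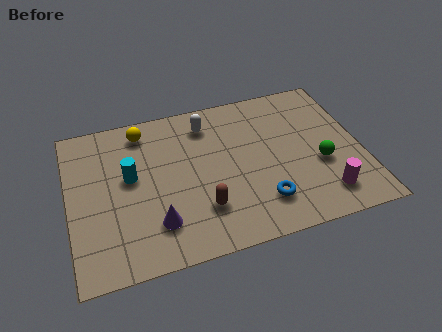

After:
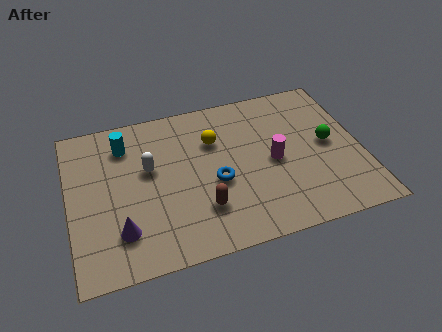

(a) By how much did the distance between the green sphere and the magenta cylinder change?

+0.6

They were about 1.5 units apart before and 2.1 after — 0.6 units further apart.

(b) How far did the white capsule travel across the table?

2.8

From (5.3, 6.0) to (3.0, 4.4), the white capsule covered √(2.3² + 1.6²) ≈ 2.8 units.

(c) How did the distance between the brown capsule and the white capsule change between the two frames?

-1.0

Before: roughly 4.0 units apart; after: 3.0. That's 1.0 units closer together.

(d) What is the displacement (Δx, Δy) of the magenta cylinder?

(-1.7, 2.1)

The magenta cylinder was at about (9.3, 1.4) and moved to about (7.6, 3.5).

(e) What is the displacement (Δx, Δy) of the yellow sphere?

(2.6, -1.2)

The yellow sphere was at about (2.9, 6.3) and moved to about (5.5, 5.1).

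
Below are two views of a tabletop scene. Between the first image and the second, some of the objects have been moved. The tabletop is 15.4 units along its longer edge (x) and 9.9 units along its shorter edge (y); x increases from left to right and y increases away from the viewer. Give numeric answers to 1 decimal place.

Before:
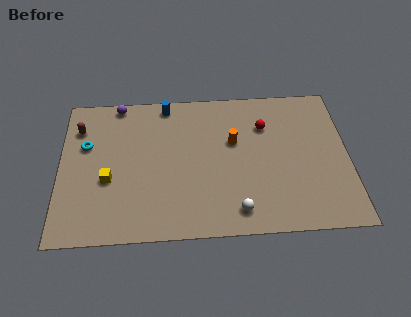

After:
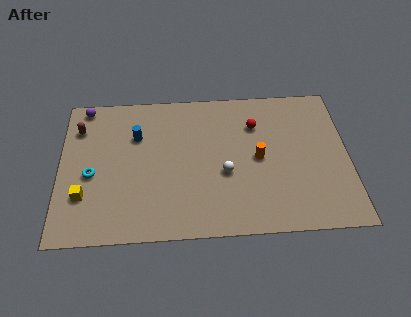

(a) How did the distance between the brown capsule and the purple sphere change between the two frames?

-1.1

The distance was about 2.6 in the first image and 1.5 in the second, so they moved 1.1 units closer together.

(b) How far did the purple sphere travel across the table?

1.8

The purple sphere was near (3.1, 9.1) before and (1.3, 9.0) after, so it travelled √(1.8² + 0.1²) ≈ 1.8 units.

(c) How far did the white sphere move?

2.6

From (9.4, 1.5) to (8.8, 4.0), the white sphere covered √(0.6² + 2.5²) ≈ 2.6 units.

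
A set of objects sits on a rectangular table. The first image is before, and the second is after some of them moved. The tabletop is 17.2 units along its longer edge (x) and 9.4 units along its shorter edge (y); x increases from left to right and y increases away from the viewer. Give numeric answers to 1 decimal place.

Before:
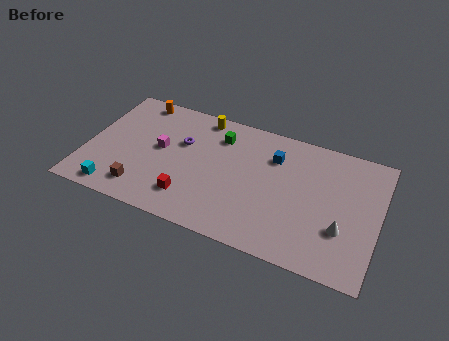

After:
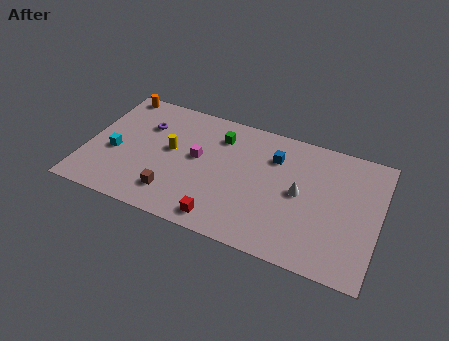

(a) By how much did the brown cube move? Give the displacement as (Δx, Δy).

(1.8, 0.3)

The brown cube started near (3.6, 1.7) and ended near (5.4, 2.0).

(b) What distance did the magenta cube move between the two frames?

2.2

The magenta cube moved from about (4.3, 5.1) to (6.5, 5.2), a distance of √(2.2² + 0.1²) ≈ 2.2.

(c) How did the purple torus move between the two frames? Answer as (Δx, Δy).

(-2.3, 0.6)

From the two frames, the purple torus sits at roughly (5.5, 6.0) before and (3.2, 6.6) after.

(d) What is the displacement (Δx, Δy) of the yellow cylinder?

(-1.5, -3.2)

The yellow cylinder was at about (6.4, 8.4) and moved to about (4.9, 5.2).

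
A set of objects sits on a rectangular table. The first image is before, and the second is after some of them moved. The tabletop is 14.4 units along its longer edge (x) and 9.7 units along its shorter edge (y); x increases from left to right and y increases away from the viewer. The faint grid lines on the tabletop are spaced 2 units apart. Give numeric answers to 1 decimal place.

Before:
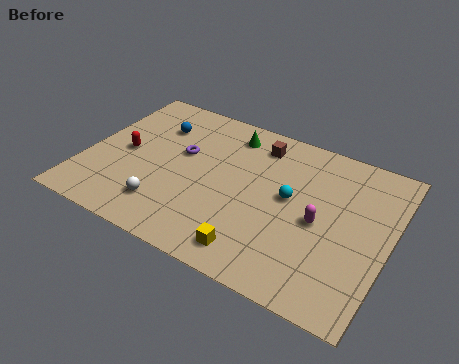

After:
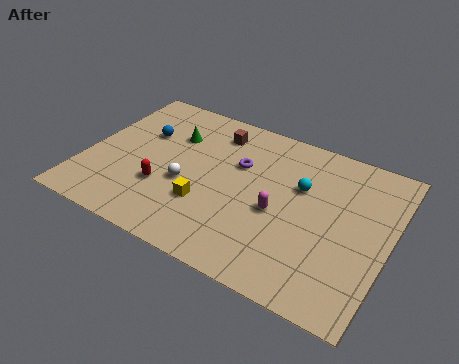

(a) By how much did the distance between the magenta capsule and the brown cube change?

+0.3

Before: roughly 4.9 units apart; after: 5.2. That's 0.3 units further apart.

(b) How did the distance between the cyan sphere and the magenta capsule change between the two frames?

+0.5

They were about 1.7 units apart before and 2.2 after — 0.5 units further apart.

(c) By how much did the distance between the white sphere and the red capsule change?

-2.3

They were about 3.5 units apart before and 1.2 after — 2.3 units closer together.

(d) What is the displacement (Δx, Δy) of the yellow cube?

(-2.6, 1.7)

From the two frames, the yellow cube sits at roughly (8.6, 1.4) before and (6.0, 3.1) after.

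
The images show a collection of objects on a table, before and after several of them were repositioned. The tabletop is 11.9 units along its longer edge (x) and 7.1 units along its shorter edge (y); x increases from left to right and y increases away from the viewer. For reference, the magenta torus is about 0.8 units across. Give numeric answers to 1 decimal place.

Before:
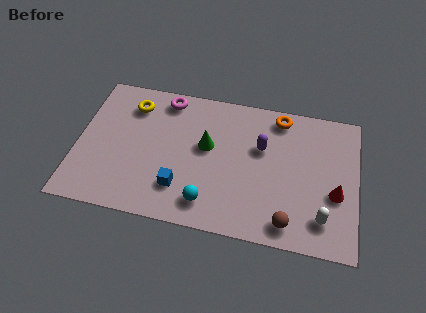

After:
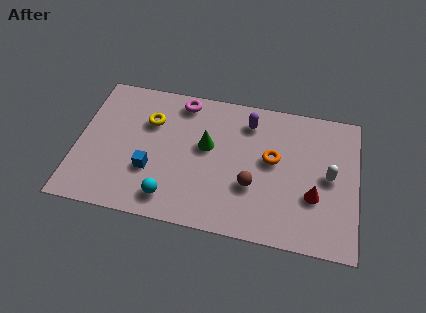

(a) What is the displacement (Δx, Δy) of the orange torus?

(-0.2, -2.2)

The orange torus started near (8.5, 6.2) and ended near (8.3, 4.0).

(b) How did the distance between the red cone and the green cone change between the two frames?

-0.8

They were about 5.7 units apart before and 4.9 after — 0.8 units closer together.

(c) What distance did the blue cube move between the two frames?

1.4

The blue cube was near (4.5, 1.8) before and (3.2, 2.4) after, so it travelled √(1.3² + 0.6²) ≈ 1.4 units.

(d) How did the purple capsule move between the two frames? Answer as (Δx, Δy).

(-0.6, 1.2)

From the two frames, the purple capsule sits at roughly (7.8, 4.5) before and (7.2, 5.7) after.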